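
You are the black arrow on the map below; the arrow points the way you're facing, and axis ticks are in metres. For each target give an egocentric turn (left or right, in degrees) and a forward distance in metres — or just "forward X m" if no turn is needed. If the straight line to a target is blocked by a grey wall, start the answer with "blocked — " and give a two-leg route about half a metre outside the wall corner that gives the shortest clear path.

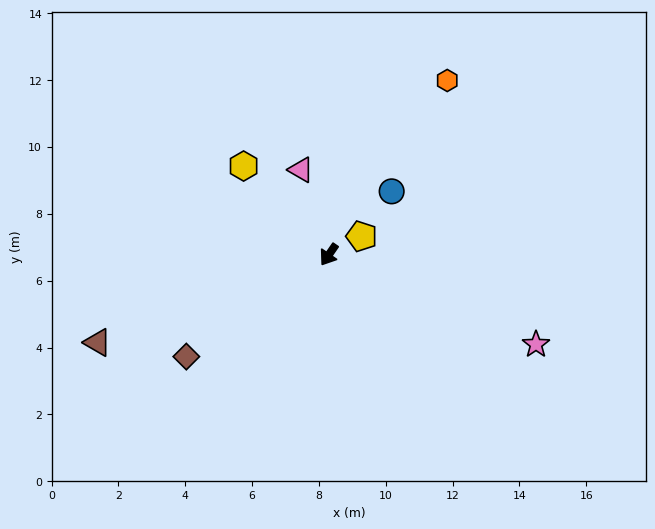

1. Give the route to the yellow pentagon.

turn left 154°, forward 1.1 m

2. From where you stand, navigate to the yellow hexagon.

turn right 102°, forward 3.7 m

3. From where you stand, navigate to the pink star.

turn left 101°, forward 6.8 m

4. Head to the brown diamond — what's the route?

turn right 20°, forward 5.2 m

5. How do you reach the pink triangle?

turn right 127°, forward 2.7 m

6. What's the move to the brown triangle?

turn right 35°, forward 7.4 m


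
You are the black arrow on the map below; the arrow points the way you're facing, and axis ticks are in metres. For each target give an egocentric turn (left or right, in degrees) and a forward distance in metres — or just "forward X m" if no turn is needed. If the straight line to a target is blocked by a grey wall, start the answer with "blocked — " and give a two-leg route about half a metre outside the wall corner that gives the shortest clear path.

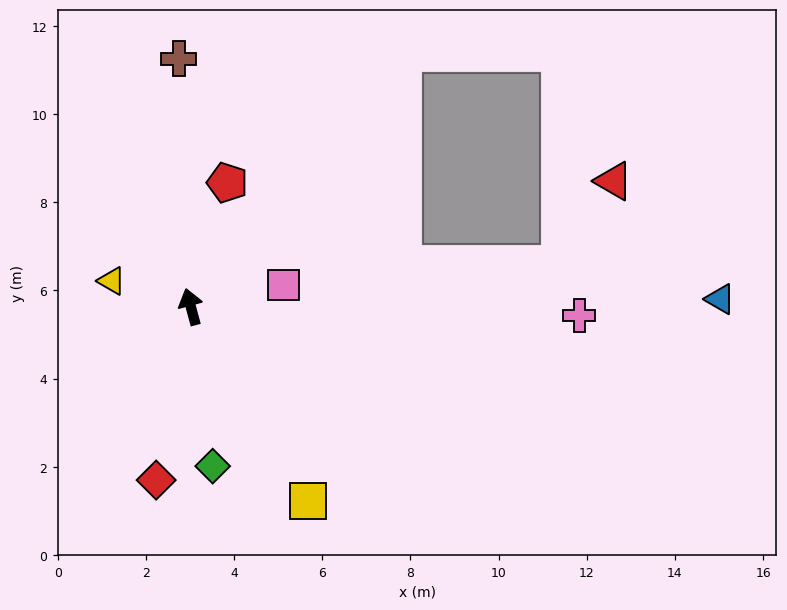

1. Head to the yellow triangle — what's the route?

turn left 57°, forward 1.9 m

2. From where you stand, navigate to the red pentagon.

turn right 31°, forward 2.9 m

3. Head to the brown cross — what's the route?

turn right 12°, forward 5.6 m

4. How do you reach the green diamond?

turn left 173°, forward 3.7 m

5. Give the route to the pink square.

turn right 92°, forward 2.2 m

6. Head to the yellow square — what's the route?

turn right 164°, forward 5.1 m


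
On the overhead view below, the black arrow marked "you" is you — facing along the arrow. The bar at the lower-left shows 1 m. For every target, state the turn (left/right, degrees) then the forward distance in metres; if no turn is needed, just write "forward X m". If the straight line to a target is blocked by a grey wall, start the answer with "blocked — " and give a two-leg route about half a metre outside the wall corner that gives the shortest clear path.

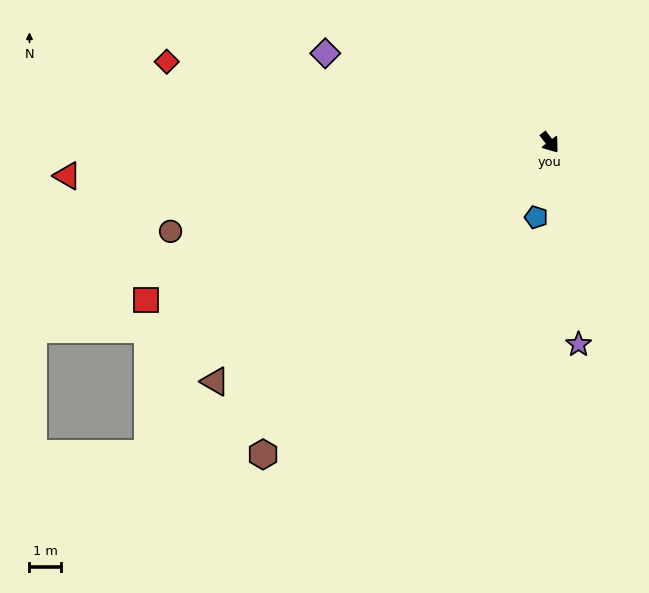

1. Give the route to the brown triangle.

turn right 92°, forward 12.9 m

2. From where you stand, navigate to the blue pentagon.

turn right 48°, forward 2.4 m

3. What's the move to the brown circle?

turn right 114°, forward 12.2 m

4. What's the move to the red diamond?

turn right 140°, forward 12.3 m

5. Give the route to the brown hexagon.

turn right 80°, forward 13.3 m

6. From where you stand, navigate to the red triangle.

turn right 124°, forward 15.2 m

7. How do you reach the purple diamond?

turn right 149°, forward 7.6 m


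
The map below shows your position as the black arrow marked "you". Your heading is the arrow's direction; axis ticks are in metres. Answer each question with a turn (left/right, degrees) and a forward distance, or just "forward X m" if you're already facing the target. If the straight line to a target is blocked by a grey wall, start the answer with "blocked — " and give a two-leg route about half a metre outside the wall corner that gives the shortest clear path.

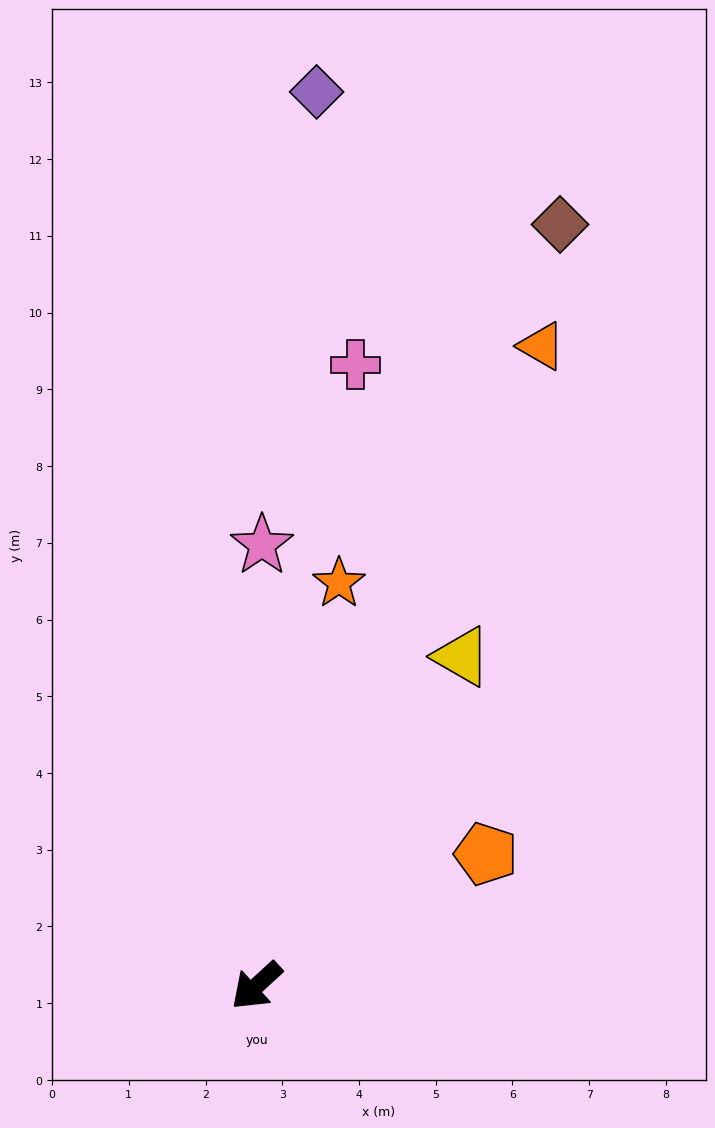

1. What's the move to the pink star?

turn right 133°, forward 5.7 m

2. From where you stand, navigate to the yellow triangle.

turn right 165°, forward 5.1 m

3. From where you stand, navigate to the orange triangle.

turn right 157°, forward 9.1 m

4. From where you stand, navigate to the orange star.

turn right 144°, forward 5.4 m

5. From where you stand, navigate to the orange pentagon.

turn left 167°, forward 3.4 m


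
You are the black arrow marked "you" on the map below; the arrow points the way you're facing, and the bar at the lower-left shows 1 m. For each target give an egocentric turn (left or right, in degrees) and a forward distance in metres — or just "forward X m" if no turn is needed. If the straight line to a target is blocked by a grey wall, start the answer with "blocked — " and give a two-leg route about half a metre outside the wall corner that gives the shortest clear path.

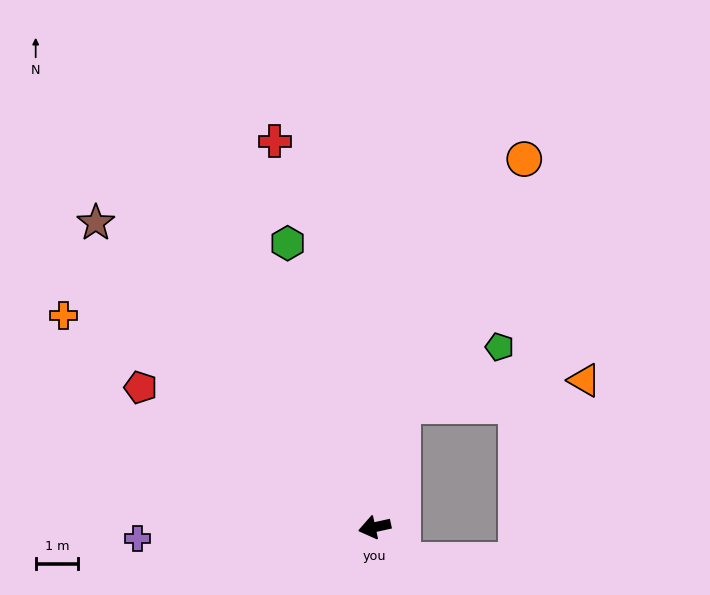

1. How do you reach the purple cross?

turn right 10°, forward 5.6 m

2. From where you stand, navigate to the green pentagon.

blocked — turn right 115°, forward 2.9 m, then turn right 46°, forward 2.7 m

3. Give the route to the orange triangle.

blocked — turn right 115°, forward 2.9 m, then turn right 69°, forward 4.3 m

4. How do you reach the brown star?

turn right 60°, forward 9.7 m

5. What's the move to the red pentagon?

turn right 43°, forward 6.4 m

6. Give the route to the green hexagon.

turn right 85°, forward 7.0 m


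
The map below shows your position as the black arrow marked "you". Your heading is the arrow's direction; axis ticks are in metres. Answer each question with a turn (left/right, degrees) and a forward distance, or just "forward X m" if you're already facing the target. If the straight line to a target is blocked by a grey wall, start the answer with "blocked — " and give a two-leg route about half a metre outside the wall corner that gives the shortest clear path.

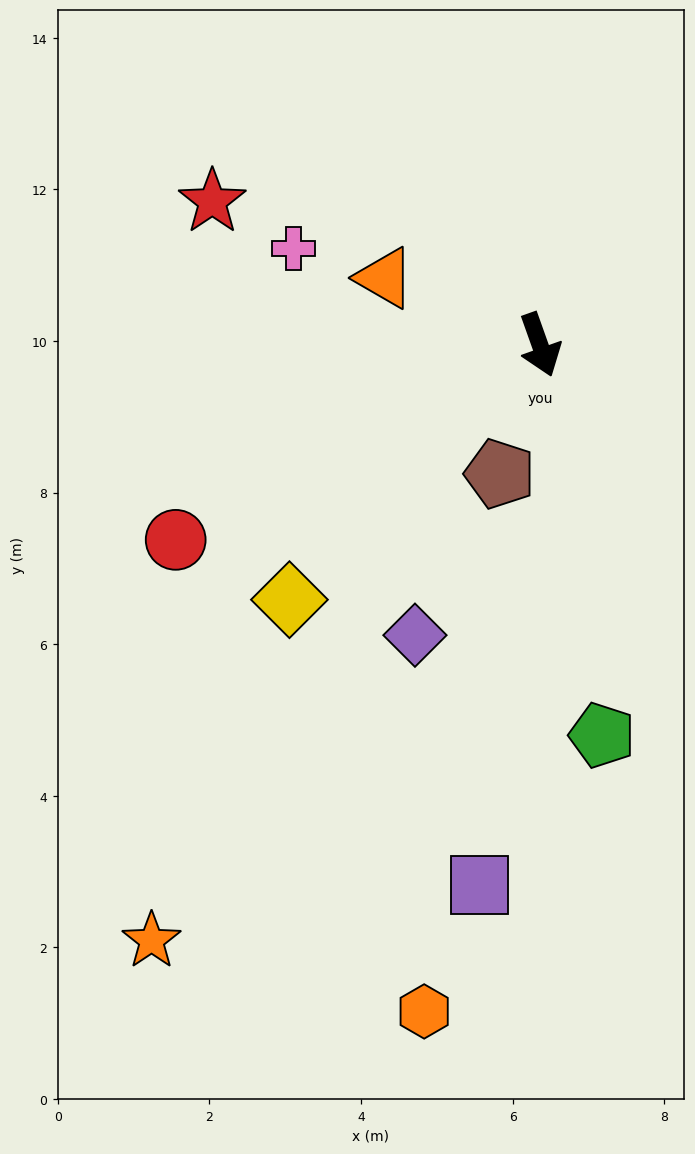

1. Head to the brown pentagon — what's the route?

turn right 37°, forward 1.8 m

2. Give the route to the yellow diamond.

turn right 64°, forward 4.7 m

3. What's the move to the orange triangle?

turn right 133°, forward 2.2 m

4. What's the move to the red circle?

turn right 81°, forward 5.5 m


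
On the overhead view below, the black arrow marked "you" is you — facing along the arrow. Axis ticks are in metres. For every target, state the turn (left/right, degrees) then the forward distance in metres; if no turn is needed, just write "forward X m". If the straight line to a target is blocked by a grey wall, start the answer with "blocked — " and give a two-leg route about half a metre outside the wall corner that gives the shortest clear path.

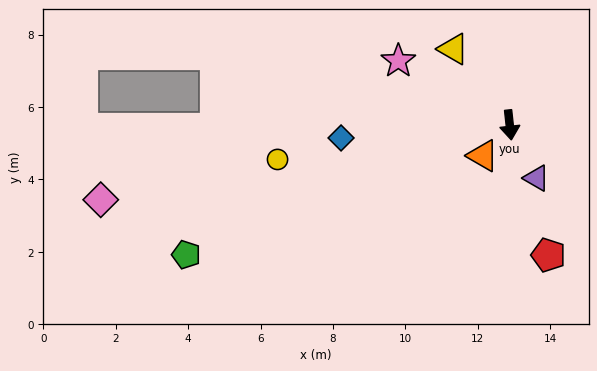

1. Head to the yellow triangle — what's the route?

turn right 150°, forward 2.6 m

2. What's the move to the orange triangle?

turn right 47°, forward 1.1 m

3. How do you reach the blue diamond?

turn right 92°, forward 4.7 m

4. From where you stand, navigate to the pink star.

turn right 126°, forward 3.5 m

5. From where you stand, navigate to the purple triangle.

turn left 21°, forward 1.6 m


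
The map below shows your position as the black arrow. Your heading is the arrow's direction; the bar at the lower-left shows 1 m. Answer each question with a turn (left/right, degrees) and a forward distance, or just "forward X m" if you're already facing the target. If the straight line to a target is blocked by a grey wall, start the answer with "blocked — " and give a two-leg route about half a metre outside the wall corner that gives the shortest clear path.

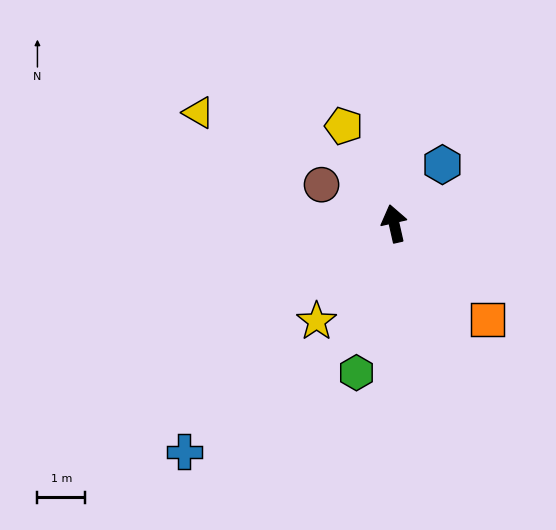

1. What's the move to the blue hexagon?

turn right 52°, forward 1.6 m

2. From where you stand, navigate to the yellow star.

turn left 129°, forward 2.6 m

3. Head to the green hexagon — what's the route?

turn left 153°, forward 3.2 m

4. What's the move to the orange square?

turn right 149°, forward 2.8 m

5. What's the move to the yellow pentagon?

turn left 15°, forward 2.3 m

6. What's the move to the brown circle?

turn left 49°, forward 1.7 m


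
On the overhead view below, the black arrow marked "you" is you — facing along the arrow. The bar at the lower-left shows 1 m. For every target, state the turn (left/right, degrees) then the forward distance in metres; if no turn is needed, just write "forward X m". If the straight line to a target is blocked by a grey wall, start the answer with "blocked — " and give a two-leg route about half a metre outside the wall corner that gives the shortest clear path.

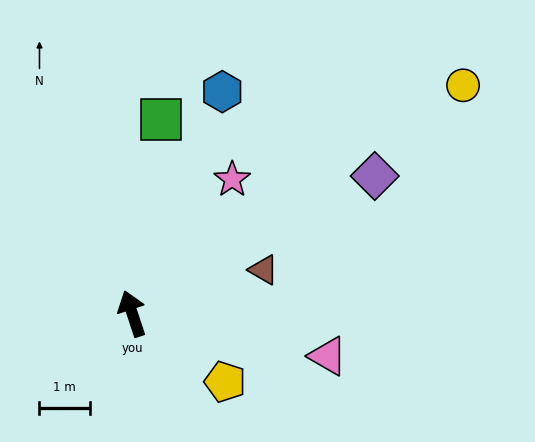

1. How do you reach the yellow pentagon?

turn right 145°, forward 2.3 m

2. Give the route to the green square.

turn right 27°, forward 3.9 m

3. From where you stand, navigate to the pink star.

turn right 55°, forward 3.3 m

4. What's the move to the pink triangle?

turn right 121°, forward 4.0 m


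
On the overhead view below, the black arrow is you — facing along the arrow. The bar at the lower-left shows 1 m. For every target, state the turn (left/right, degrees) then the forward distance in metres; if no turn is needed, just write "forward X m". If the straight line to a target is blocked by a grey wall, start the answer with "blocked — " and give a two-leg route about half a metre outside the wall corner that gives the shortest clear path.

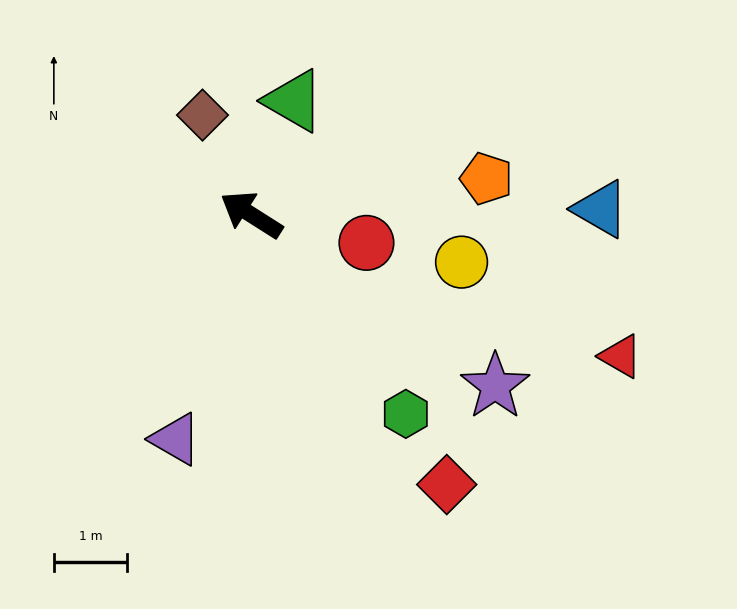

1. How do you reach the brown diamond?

turn right 32°, forward 1.5 m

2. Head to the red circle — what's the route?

turn right 161°, forward 1.6 m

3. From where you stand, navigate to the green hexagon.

turn left 160°, forward 3.4 m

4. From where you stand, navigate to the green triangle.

turn right 78°, forward 1.7 m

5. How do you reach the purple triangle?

turn left 104°, forward 3.2 m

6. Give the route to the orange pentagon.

turn right 139°, forward 3.2 m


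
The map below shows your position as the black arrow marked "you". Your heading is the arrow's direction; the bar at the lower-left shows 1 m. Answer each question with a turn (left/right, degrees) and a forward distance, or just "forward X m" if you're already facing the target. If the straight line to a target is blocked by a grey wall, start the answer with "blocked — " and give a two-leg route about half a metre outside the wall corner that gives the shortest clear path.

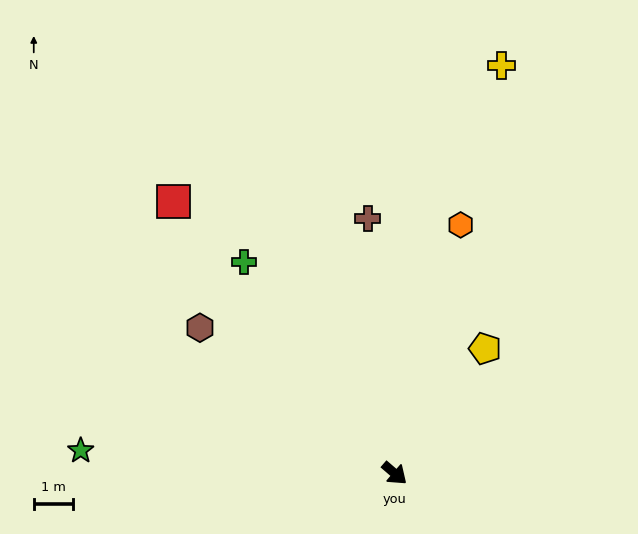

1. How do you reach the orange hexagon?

turn left 116°, forward 6.6 m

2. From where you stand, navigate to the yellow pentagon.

turn left 95°, forward 3.9 m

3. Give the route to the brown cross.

turn left 137°, forward 6.6 m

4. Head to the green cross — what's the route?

turn left 166°, forward 6.7 m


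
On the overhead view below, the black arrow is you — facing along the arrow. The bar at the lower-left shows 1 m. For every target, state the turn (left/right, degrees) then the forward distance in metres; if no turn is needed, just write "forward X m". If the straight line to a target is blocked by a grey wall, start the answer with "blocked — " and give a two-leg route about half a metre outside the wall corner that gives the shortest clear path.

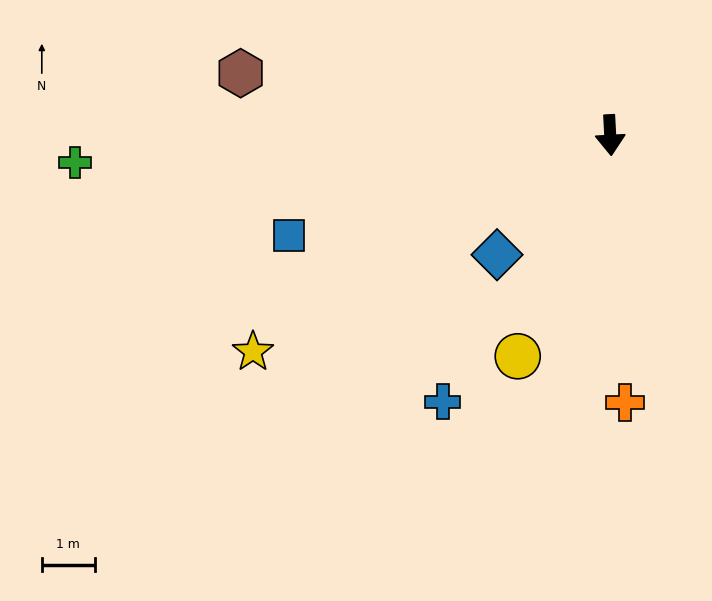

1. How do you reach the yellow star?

turn right 62°, forward 7.9 m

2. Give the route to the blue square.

turn right 76°, forward 6.3 m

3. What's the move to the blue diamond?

turn right 46°, forward 3.1 m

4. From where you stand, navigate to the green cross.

turn right 90°, forward 10.1 m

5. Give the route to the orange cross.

forward 5.0 m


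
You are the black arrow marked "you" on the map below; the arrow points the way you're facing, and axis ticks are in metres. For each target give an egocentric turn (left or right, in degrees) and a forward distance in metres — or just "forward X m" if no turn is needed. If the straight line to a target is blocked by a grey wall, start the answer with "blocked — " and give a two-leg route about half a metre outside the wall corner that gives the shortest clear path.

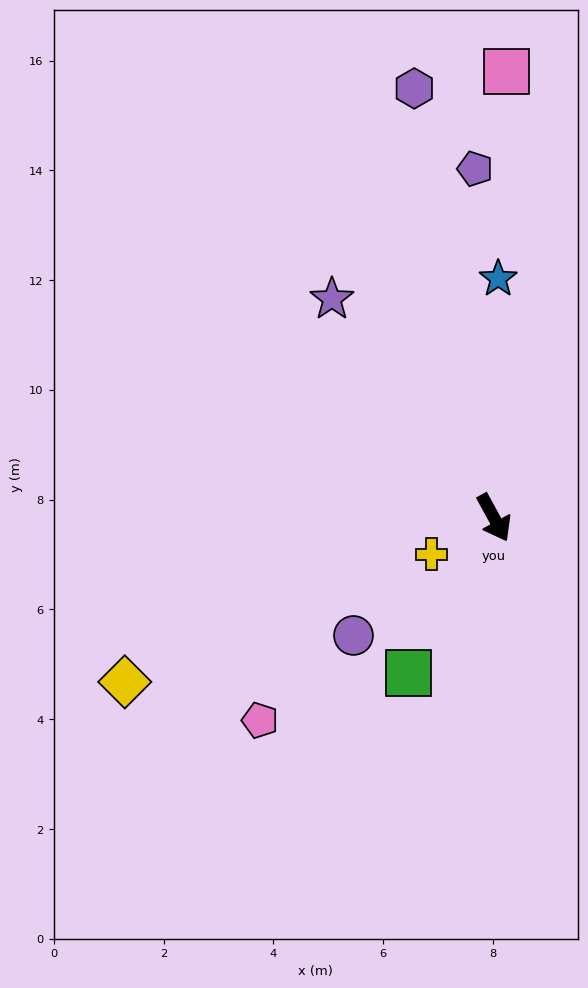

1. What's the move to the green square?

turn right 58°, forward 3.2 m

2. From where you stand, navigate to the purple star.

turn right 172°, forward 5.0 m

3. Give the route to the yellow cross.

turn right 88°, forward 1.3 m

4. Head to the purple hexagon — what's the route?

turn left 162°, forward 8.0 m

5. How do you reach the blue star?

turn left 150°, forward 4.4 m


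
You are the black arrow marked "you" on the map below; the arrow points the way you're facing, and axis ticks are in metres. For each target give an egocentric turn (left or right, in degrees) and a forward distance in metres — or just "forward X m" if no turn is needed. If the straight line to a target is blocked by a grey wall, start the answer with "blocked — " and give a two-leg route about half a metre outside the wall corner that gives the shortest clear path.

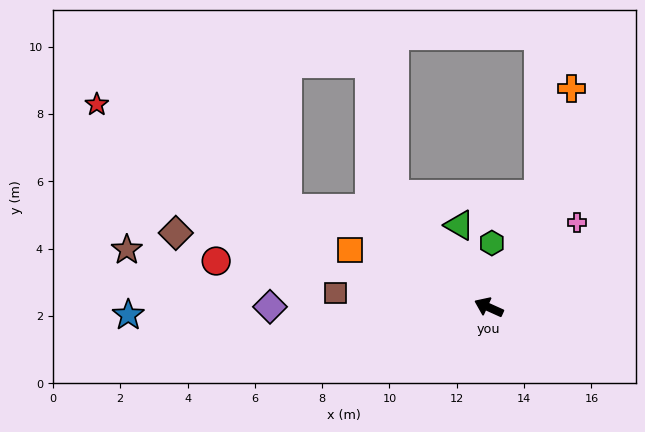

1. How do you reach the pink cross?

turn right 112°, forward 3.6 m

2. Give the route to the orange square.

forward 4.5 m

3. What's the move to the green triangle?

turn right 46°, forward 2.6 m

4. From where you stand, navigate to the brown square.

turn left 19°, forward 4.6 m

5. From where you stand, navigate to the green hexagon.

turn right 68°, forward 1.9 m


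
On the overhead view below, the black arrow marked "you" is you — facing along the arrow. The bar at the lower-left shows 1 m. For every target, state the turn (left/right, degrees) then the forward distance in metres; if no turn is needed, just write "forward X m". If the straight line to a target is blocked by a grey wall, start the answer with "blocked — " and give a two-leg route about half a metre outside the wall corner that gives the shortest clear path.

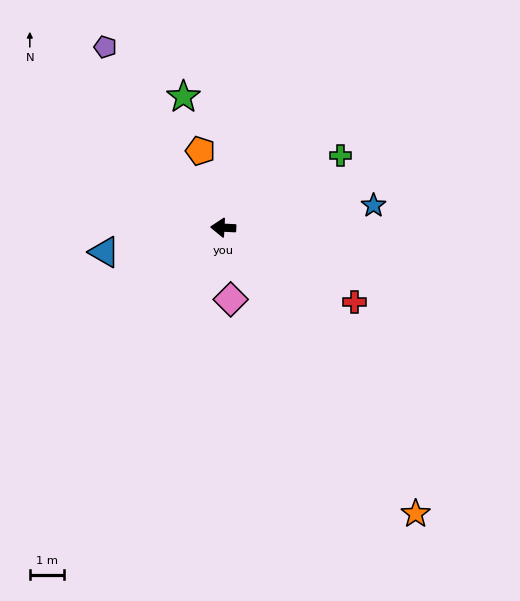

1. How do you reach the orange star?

turn left 127°, forward 10.0 m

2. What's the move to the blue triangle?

turn left 15°, forward 3.5 m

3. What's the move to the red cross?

turn left 153°, forward 4.4 m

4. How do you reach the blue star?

turn right 169°, forward 4.4 m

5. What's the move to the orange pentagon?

turn right 70°, forward 2.3 m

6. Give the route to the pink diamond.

turn left 99°, forward 2.1 m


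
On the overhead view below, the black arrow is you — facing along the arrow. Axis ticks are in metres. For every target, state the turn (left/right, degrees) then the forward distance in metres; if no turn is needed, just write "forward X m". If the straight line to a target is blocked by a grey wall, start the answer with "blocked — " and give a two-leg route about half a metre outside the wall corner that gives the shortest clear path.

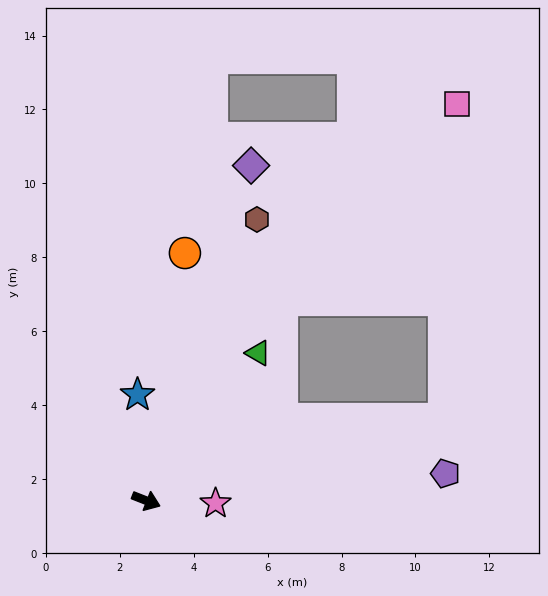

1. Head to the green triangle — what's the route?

turn left 74°, forward 5.0 m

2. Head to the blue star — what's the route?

turn left 116°, forward 2.9 m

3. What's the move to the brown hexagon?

turn left 90°, forward 8.2 m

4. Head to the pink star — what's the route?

turn left 19°, forward 1.9 m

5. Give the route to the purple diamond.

turn left 94°, forward 9.5 m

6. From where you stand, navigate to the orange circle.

turn left 103°, forward 6.8 m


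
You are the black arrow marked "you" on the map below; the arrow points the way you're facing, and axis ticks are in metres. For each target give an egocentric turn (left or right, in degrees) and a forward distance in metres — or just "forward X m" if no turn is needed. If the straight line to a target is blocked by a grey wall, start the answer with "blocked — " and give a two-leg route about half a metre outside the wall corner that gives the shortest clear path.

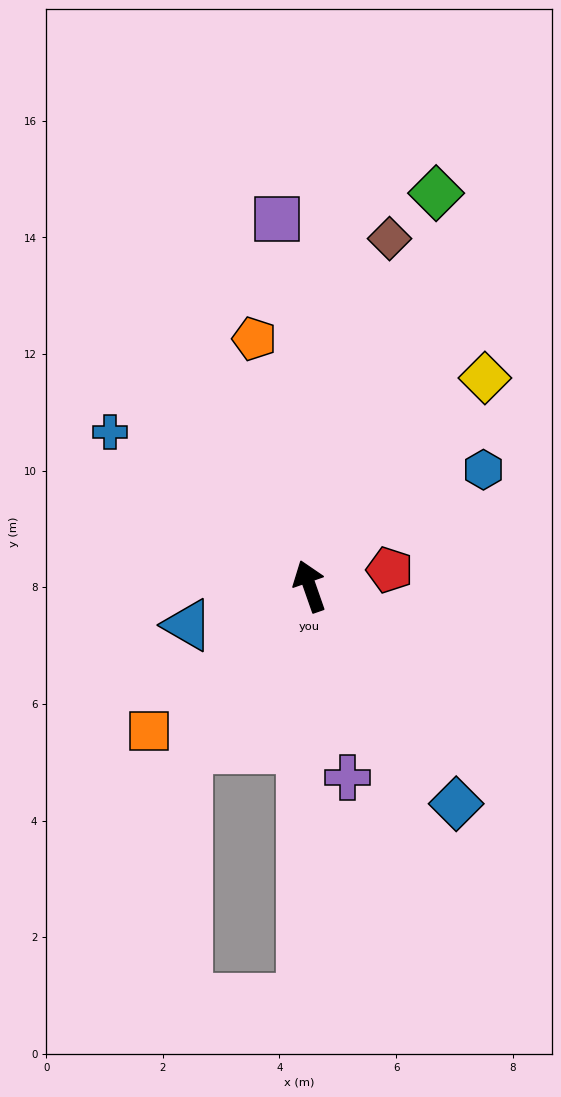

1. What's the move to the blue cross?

turn left 33°, forward 4.3 m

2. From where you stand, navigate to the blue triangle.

turn left 88°, forward 2.2 m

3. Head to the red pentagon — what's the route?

turn right 98°, forward 1.4 m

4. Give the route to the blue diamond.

turn right 165°, forward 4.5 m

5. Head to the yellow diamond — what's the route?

turn right 59°, forward 4.7 m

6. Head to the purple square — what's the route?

turn right 14°, forward 6.3 m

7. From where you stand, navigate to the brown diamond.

turn right 32°, forward 6.1 m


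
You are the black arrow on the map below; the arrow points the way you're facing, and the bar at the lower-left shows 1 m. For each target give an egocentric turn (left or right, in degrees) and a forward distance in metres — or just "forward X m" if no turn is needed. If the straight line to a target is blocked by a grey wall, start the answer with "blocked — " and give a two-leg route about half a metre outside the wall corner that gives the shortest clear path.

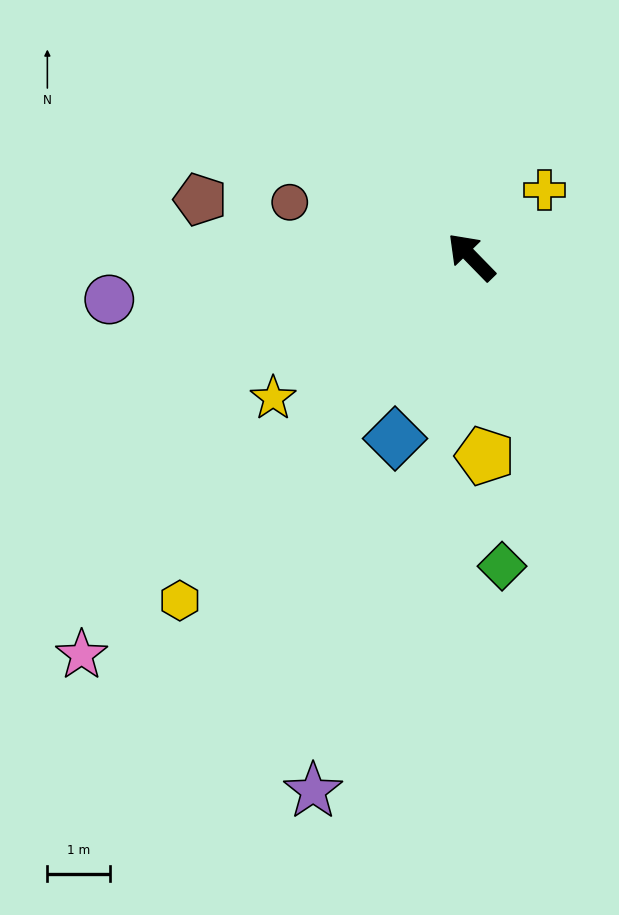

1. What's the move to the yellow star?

turn left 81°, forward 3.9 m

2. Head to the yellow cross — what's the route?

turn right 92°, forward 1.6 m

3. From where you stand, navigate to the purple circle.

turn left 52°, forward 5.8 m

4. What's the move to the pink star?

turn left 91°, forward 8.8 m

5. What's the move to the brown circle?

turn left 29°, forward 3.0 m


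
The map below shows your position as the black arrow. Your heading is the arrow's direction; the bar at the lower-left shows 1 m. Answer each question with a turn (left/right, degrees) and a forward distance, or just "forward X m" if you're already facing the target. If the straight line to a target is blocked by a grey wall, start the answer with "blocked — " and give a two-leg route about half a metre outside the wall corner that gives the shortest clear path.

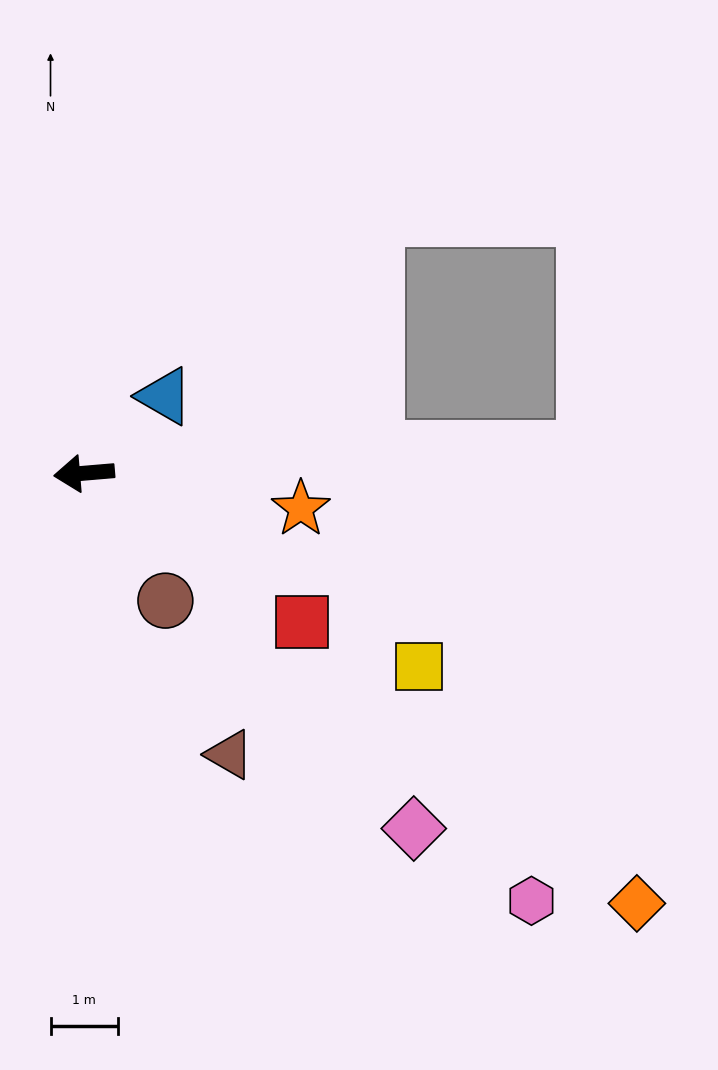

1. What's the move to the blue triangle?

turn right 141°, forward 1.6 m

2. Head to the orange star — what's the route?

turn left 166°, forward 3.2 m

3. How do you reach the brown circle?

turn left 118°, forward 2.2 m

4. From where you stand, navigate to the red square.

turn left 141°, forward 3.9 m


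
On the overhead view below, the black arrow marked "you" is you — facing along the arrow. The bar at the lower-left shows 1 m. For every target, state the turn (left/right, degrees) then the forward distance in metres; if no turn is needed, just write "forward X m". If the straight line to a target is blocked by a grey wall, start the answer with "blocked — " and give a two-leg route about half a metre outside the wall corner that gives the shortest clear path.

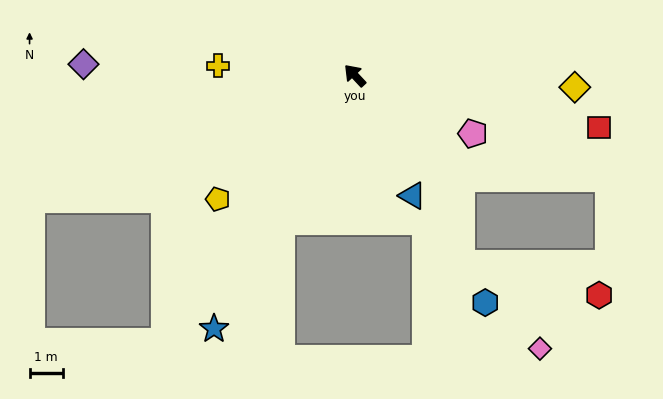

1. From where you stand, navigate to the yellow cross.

turn left 43°, forward 4.2 m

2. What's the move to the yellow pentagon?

turn left 89°, forward 5.6 m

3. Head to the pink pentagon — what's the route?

turn right 159°, forward 4.0 m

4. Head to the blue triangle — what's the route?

turn left 163°, forward 4.0 m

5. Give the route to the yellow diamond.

turn right 136°, forward 6.7 m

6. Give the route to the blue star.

turn left 108°, forward 8.8 m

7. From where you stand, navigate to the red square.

turn right 145°, forward 7.6 m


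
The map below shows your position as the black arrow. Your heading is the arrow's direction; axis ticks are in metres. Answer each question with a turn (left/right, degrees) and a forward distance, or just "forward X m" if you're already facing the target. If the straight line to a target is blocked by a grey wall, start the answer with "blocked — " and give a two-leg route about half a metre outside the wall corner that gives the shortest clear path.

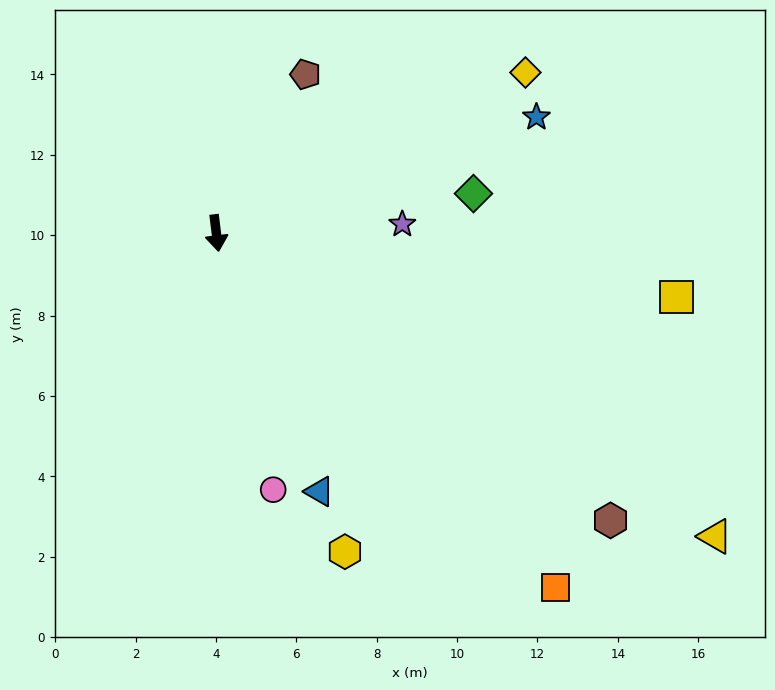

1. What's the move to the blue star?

turn left 103°, forward 8.5 m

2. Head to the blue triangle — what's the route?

turn left 15°, forward 6.9 m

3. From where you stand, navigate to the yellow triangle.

turn left 52°, forward 14.5 m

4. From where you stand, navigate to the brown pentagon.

turn left 144°, forward 4.5 m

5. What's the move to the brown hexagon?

turn left 47°, forward 12.1 m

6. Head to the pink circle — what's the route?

turn left 6°, forward 6.5 m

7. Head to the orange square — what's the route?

turn left 37°, forward 12.2 m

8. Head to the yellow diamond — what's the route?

turn left 110°, forward 8.7 m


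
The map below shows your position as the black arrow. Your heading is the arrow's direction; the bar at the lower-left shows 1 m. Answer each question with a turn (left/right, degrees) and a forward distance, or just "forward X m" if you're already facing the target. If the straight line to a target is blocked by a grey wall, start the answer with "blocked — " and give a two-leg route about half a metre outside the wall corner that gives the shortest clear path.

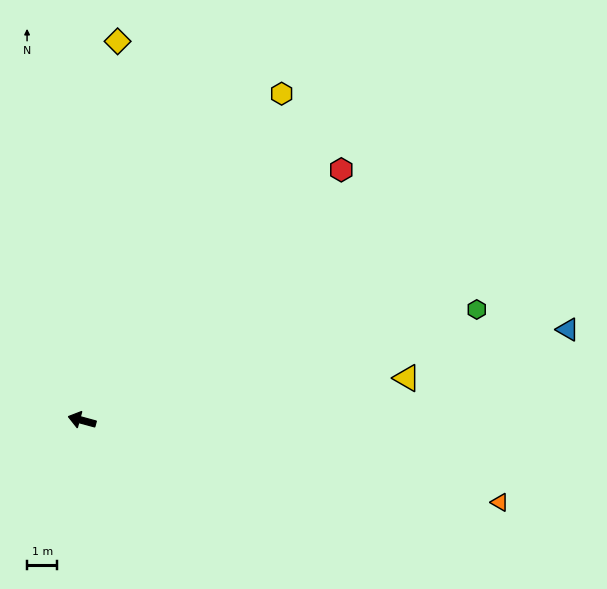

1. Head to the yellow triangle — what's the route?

turn right 157°, forward 10.8 m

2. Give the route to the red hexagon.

turn right 121°, forward 11.9 m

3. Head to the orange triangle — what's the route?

turn right 176°, forward 14.0 m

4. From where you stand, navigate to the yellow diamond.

turn right 80°, forward 12.5 m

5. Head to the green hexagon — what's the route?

turn right 149°, forward 13.5 m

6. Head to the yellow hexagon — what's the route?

turn right 106°, forward 12.6 m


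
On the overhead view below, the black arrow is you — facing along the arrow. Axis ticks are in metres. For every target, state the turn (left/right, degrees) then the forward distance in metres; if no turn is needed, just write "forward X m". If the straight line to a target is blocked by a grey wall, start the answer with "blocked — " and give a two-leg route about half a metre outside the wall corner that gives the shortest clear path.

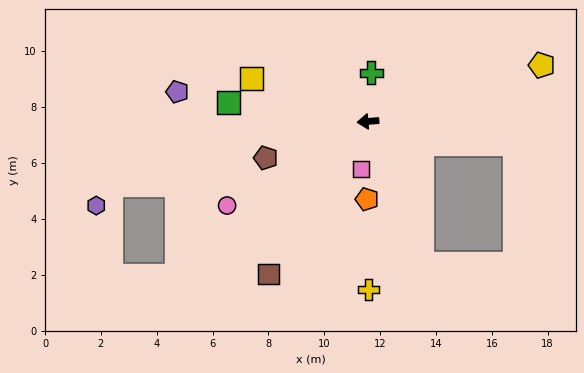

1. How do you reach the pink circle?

turn left 26°, forward 5.9 m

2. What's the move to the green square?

turn right 13°, forward 5.0 m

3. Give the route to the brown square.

turn left 52°, forward 6.5 m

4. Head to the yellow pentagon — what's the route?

turn right 167°, forward 6.5 m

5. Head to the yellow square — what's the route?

turn right 25°, forward 4.4 m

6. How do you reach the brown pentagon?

turn left 15°, forward 3.9 m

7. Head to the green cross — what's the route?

turn right 99°, forward 1.7 m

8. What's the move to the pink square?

turn left 77°, forward 1.7 m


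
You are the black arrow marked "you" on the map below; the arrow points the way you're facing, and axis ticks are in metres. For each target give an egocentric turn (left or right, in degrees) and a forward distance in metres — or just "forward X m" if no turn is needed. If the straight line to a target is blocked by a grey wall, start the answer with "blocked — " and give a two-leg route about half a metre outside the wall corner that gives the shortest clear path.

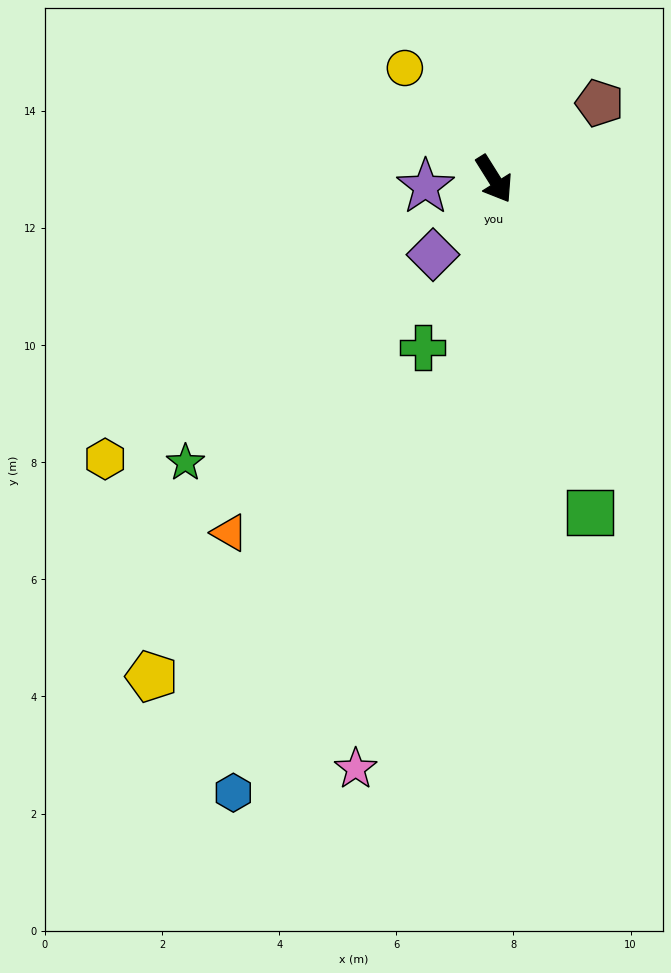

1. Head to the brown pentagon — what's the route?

turn left 94°, forward 2.2 m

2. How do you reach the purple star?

turn right 116°, forward 1.2 m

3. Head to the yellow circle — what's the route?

turn right 173°, forward 2.4 m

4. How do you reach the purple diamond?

turn right 71°, forward 1.7 m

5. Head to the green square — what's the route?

turn right 16°, forward 5.9 m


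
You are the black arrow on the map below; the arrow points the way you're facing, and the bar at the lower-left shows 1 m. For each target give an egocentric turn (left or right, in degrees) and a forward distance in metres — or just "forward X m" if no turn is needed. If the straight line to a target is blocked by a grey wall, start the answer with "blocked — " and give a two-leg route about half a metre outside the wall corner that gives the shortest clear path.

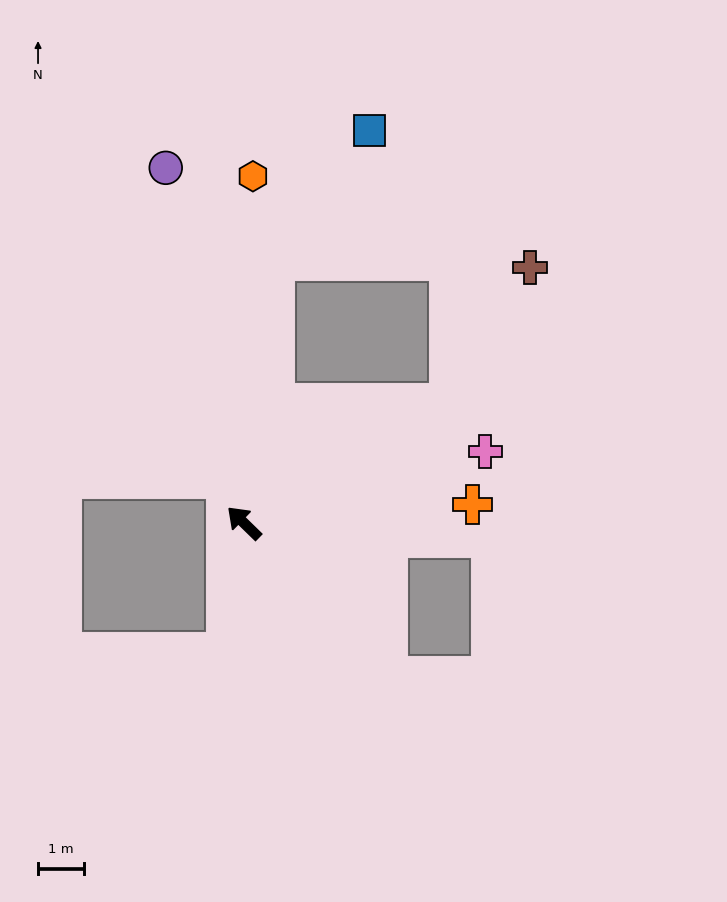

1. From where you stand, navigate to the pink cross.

turn right 119°, forward 5.5 m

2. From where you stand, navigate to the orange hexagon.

turn right 47°, forward 7.6 m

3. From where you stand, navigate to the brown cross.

blocked — turn right 105°, forward 5.2 m, then turn left 28°, forward 3.5 m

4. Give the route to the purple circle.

turn right 33°, forward 8.0 m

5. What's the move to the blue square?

blocked — turn right 53°, forward 5.8 m, then turn right 28°, forward 3.5 m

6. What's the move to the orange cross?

turn right 131°, forward 5.0 m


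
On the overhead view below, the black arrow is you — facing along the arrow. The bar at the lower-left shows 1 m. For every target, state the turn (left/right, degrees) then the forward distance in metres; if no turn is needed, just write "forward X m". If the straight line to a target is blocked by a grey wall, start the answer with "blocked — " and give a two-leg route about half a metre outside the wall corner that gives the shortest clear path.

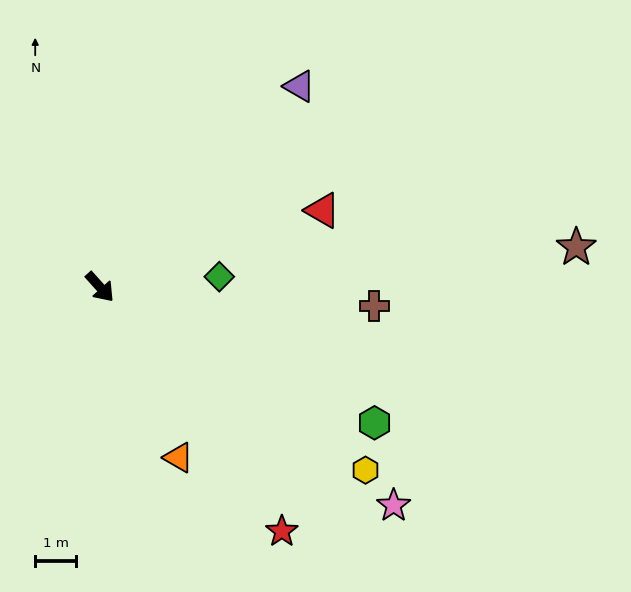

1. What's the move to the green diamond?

turn left 53°, forward 2.9 m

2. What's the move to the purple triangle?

turn left 93°, forward 7.0 m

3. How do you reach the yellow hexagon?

turn left 13°, forward 7.9 m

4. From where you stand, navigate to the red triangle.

turn left 67°, forward 5.8 m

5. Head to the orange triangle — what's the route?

turn right 17°, forward 4.6 m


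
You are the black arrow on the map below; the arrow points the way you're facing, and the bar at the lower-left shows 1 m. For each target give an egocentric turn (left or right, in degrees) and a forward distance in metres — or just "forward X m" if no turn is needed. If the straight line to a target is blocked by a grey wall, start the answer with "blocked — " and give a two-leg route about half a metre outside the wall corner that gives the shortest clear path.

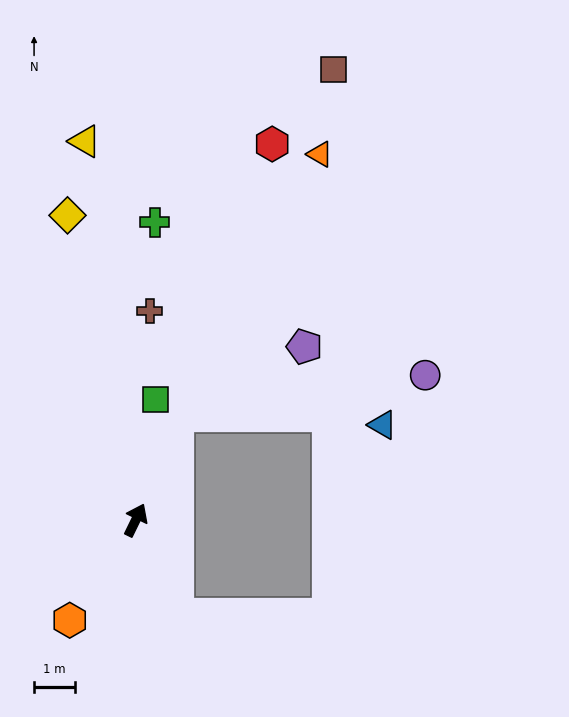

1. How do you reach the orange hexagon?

turn left 173°, forward 2.9 m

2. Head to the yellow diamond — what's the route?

turn left 39°, forward 7.6 m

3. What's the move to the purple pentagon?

blocked — turn left 5°, forward 2.7 m, then turn right 41°, forward 3.5 m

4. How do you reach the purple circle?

blocked — turn left 5°, forward 2.7 m, then turn right 60°, forward 6.1 m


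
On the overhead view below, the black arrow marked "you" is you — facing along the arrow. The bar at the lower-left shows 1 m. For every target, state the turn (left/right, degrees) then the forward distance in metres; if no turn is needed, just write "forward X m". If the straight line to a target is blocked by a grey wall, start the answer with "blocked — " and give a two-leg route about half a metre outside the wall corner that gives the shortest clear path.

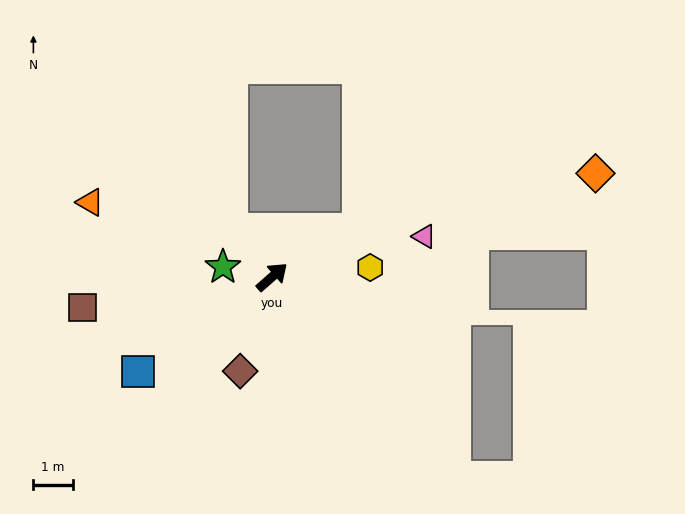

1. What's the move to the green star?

turn left 127°, forward 1.3 m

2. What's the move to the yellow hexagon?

turn right 36°, forward 2.5 m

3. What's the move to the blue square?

turn left 174°, forward 4.2 m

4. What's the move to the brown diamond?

turn right 150°, forward 2.5 m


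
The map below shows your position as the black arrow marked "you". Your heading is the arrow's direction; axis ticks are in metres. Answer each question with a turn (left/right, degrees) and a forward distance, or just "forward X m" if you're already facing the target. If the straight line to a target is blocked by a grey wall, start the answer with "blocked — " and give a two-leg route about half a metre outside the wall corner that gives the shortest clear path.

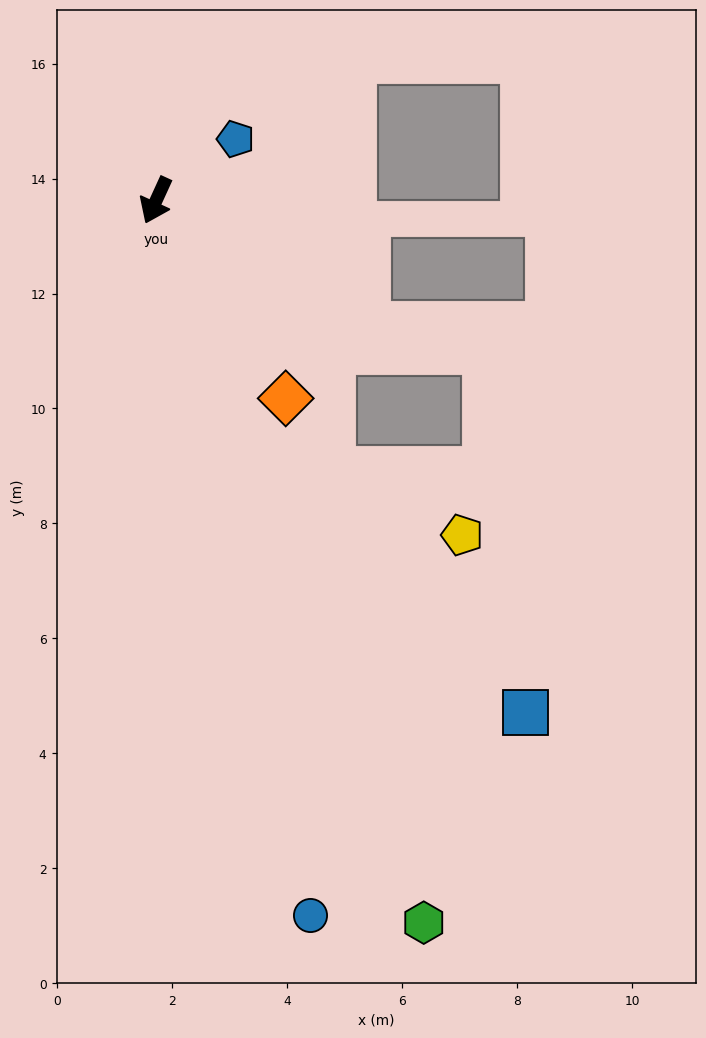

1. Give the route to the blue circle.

turn left 37°, forward 12.7 m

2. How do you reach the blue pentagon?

turn left 152°, forward 1.7 m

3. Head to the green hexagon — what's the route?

turn left 45°, forward 13.4 m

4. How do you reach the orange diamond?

turn left 58°, forward 4.1 m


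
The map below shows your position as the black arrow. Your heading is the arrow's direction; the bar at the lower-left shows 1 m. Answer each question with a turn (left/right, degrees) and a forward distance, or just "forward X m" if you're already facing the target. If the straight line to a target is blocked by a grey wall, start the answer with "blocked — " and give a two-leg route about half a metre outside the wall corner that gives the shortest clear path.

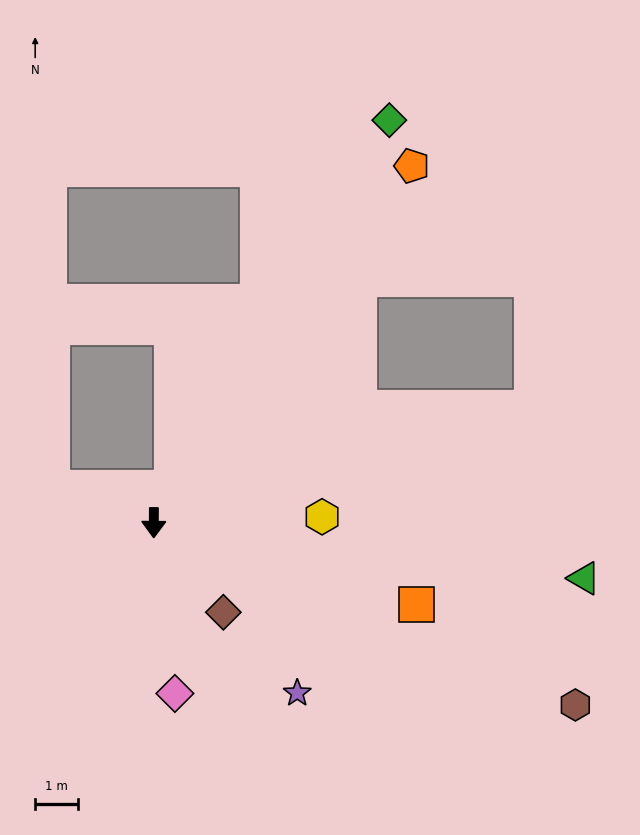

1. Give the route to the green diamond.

turn left 150°, forward 10.9 m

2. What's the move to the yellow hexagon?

turn left 92°, forward 3.9 m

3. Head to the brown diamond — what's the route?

turn left 38°, forward 2.6 m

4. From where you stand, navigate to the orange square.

turn left 73°, forward 6.4 m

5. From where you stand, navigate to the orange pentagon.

turn left 144°, forward 10.3 m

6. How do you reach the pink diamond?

turn left 7°, forward 4.0 m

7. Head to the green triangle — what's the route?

turn left 83°, forward 10.1 m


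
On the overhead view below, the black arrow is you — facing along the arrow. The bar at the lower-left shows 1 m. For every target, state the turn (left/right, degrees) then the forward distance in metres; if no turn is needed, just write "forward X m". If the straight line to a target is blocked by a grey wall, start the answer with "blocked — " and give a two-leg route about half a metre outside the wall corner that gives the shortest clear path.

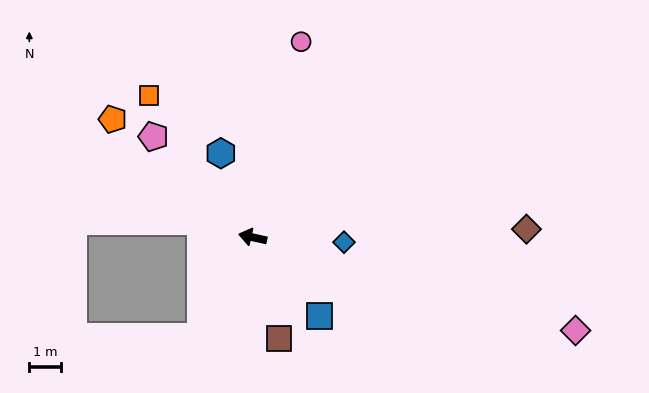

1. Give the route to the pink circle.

turn right 91°, forward 6.3 m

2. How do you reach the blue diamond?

turn right 170°, forward 2.9 m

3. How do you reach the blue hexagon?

turn right 57°, forward 2.8 m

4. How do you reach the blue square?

turn left 143°, forward 3.2 m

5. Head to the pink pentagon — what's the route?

turn right 33°, forward 4.4 m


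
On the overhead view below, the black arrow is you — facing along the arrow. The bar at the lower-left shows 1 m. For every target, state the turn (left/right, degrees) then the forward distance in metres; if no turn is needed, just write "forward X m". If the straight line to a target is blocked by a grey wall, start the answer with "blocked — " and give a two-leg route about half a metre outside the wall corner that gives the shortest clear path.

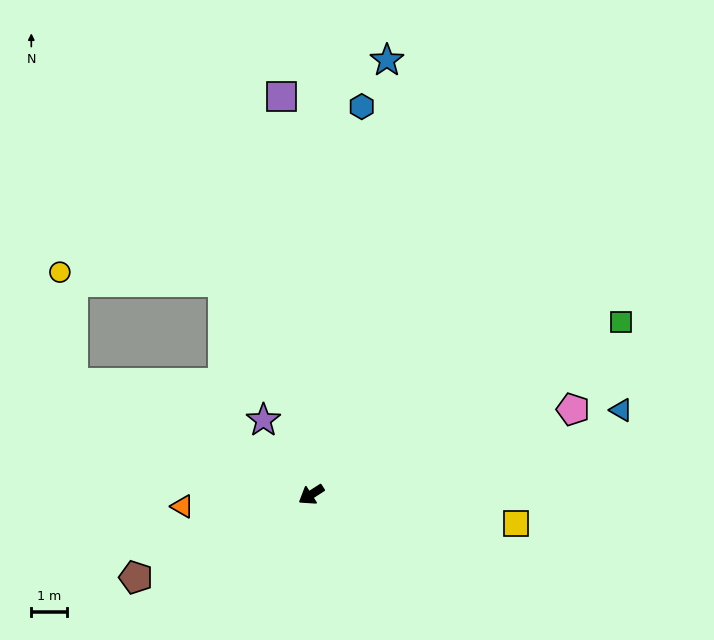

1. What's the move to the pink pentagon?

turn left 165°, forward 7.8 m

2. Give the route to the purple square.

turn right 118°, forward 11.3 m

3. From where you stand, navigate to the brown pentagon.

turn right 7°, forward 5.5 m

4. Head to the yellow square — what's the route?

turn left 139°, forward 5.9 m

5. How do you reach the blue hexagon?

turn right 130°, forward 11.1 m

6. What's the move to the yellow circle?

blocked — turn right 58°, forward 7.4 m, then turn right 58°, forward 3.1 m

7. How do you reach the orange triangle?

turn right 27°, forward 3.7 m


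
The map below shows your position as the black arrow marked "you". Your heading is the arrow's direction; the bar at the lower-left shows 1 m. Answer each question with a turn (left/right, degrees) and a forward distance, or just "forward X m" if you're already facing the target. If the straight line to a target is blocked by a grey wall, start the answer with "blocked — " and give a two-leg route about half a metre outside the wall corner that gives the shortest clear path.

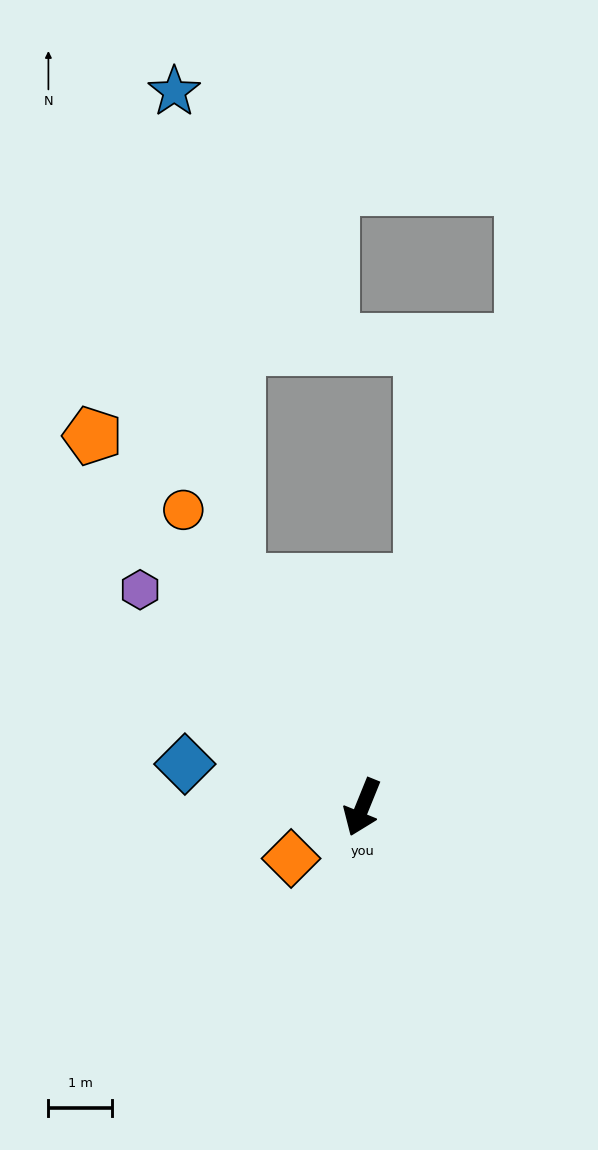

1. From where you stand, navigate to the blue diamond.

turn right 82°, forward 2.9 m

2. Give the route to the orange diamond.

turn right 32°, forward 1.4 m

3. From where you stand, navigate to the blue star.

blocked — turn right 129°, forward 4.1 m, then turn right 21°, forward 7.8 m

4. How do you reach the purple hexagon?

turn right 112°, forward 4.9 m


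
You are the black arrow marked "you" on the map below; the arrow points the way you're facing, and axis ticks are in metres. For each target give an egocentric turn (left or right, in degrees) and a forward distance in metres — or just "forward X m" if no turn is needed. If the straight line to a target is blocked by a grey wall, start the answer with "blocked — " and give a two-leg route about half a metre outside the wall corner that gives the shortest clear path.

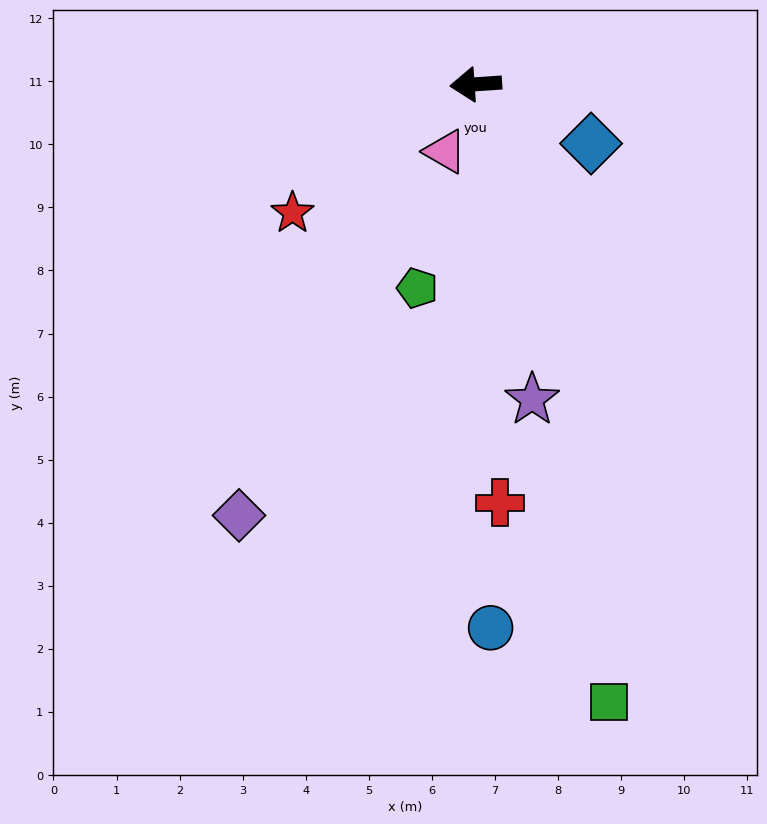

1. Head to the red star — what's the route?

turn left 31°, forward 3.5 m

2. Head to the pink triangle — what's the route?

turn left 62°, forward 1.2 m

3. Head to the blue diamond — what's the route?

turn left 149°, forward 2.1 m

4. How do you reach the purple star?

turn left 96°, forward 5.1 m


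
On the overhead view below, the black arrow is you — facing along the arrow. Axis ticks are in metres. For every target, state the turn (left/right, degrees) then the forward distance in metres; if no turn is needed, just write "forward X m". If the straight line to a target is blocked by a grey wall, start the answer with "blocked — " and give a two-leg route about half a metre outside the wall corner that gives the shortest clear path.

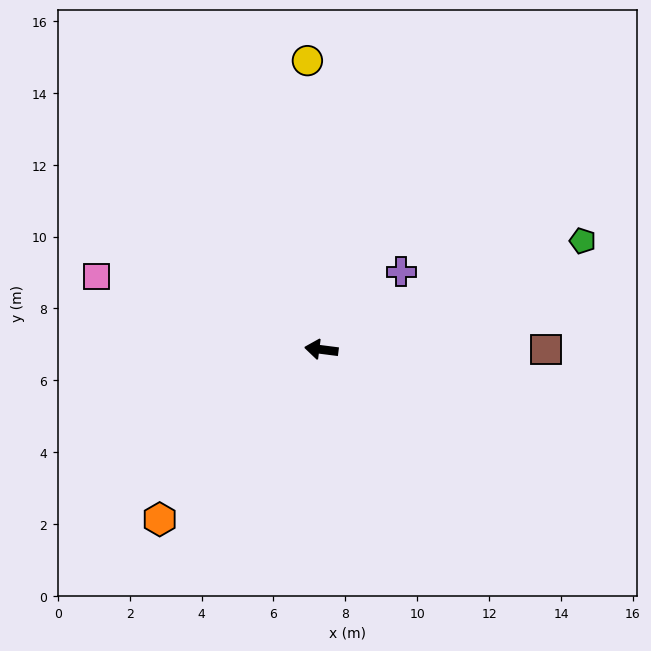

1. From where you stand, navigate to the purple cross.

turn right 129°, forward 3.1 m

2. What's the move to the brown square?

turn right 173°, forward 6.2 m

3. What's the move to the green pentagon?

turn right 150°, forward 7.9 m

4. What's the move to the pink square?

turn right 11°, forward 6.6 m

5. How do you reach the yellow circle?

turn right 80°, forward 8.0 m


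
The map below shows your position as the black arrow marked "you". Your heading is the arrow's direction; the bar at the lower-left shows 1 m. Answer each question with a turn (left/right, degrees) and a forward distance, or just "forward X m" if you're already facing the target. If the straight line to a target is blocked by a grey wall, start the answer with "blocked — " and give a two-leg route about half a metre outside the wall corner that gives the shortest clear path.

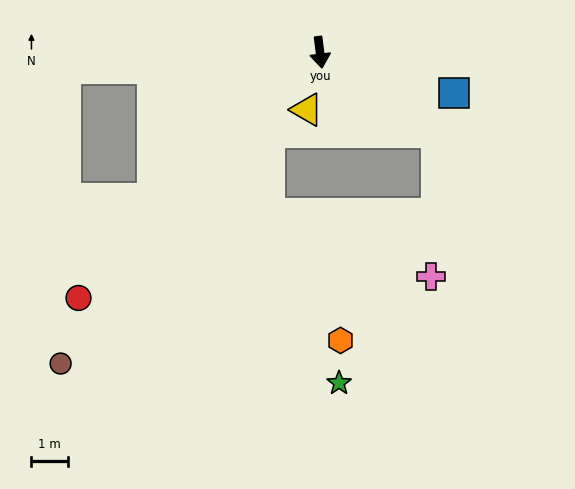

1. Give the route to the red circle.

turn right 52°, forward 9.4 m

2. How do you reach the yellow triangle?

turn right 20°, forward 1.6 m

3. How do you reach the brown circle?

turn right 47°, forward 11.0 m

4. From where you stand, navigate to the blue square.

turn left 66°, forward 3.8 m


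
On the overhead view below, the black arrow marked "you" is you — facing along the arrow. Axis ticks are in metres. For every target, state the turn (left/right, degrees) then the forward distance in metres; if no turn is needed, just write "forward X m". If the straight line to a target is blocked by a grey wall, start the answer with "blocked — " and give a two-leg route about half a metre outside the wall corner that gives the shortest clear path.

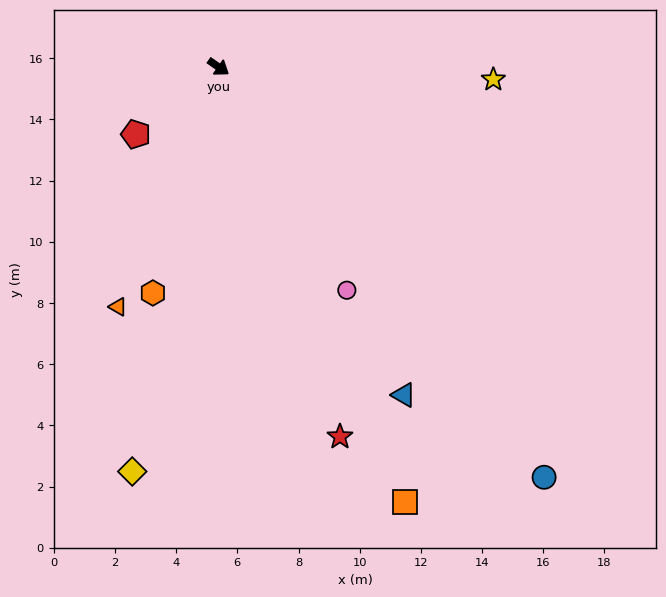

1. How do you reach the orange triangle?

turn right 78°, forward 8.5 m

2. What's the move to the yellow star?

turn left 32°, forward 9.0 m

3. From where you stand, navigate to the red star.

turn right 37°, forward 12.7 m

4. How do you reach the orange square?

turn right 32°, forward 15.5 m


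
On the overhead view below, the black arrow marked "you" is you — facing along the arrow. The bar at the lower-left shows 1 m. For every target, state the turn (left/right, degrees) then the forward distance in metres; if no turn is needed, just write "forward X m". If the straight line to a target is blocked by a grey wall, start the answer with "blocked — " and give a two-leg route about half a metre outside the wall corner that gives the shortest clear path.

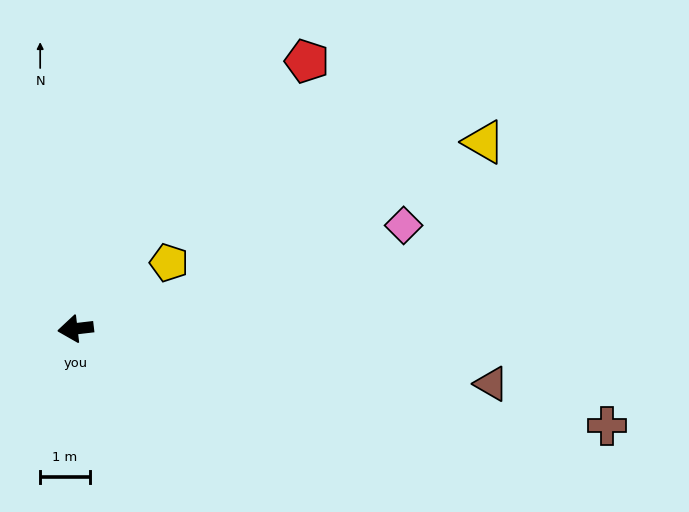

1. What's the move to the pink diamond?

turn right 169°, forward 6.9 m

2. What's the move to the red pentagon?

turn right 137°, forward 7.1 m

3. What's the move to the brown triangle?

turn left 166°, forward 8.5 m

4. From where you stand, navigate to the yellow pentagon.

turn right 151°, forward 2.3 m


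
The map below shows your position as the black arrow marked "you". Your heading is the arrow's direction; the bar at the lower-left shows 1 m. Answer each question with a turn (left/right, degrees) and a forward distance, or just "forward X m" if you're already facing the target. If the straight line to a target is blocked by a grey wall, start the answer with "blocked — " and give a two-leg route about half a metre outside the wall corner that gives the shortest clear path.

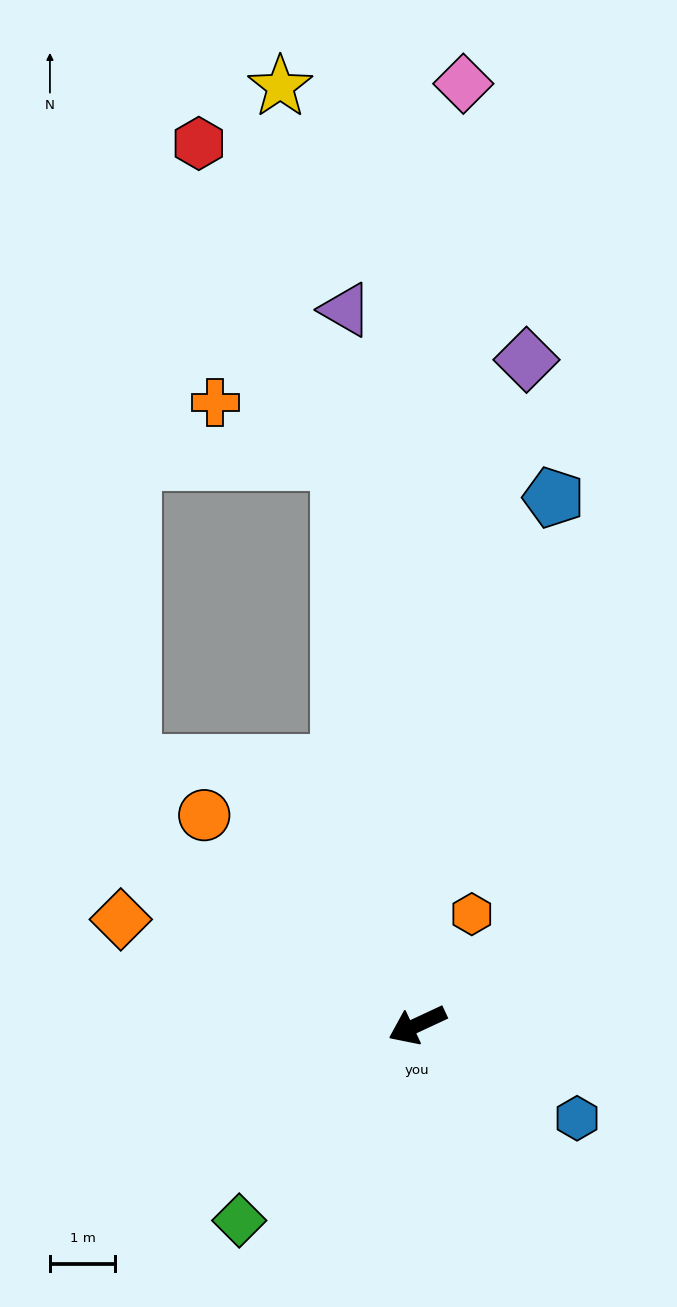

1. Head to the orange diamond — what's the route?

turn right 45°, forward 4.8 m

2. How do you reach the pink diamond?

turn right 118°, forward 14.4 m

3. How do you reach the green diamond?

turn left 23°, forward 4.0 m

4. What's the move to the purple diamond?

turn right 124°, forward 10.3 m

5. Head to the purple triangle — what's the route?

turn right 109°, forward 11.0 m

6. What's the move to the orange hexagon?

turn right 141°, forward 1.9 m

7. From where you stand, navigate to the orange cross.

blocked — turn right 107°, forward 8.7 m, then turn left 56°, forward 2.1 m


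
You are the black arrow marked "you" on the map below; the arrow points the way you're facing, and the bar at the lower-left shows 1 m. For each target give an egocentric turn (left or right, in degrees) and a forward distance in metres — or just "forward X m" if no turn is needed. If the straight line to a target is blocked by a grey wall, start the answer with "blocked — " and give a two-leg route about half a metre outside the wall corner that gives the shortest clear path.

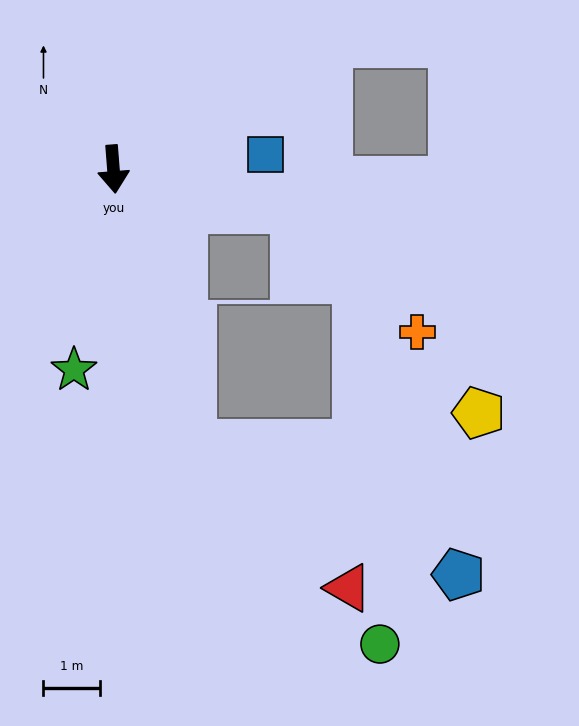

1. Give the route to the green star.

turn right 16°, forward 3.6 m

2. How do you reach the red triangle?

blocked — turn left 12°, forward 5.1 m, then turn left 31°, forward 3.8 m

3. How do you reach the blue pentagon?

blocked — turn left 12°, forward 5.1 m, then turn left 47°, forward 5.3 m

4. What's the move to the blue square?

turn left 91°, forward 2.7 m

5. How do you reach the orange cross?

blocked — turn left 73°, forward 3.3 m, then turn right 32°, forward 3.1 m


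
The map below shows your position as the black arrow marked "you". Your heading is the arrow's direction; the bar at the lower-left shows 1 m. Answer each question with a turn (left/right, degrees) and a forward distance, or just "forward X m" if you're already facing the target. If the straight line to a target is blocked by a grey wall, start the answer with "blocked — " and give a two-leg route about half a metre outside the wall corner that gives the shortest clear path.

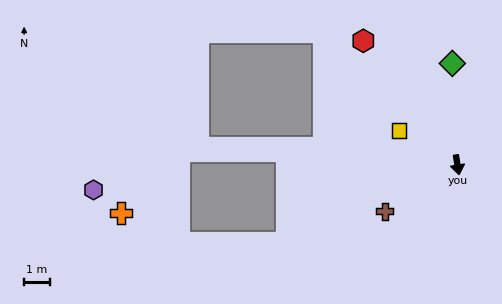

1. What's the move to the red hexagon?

turn right 152°, forward 6.1 m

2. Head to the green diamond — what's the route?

turn left 174°, forward 4.0 m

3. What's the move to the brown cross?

turn right 67°, forward 3.4 m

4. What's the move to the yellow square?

turn right 129°, forward 2.6 m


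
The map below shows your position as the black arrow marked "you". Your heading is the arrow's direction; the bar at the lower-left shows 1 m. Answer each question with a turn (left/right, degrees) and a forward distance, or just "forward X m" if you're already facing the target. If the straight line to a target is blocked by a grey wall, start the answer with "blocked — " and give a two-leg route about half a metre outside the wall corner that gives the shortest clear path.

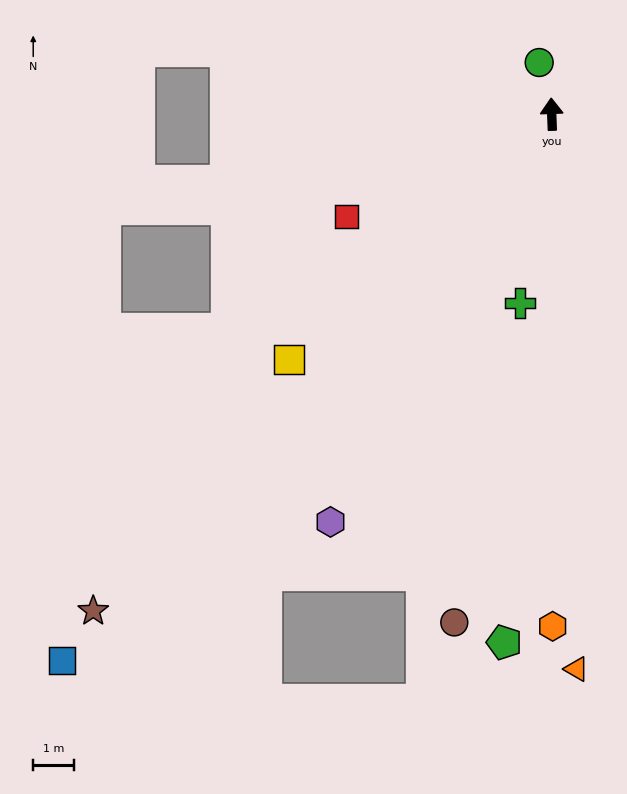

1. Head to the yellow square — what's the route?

turn left 131°, forward 8.9 m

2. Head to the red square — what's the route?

turn left 114°, forward 5.7 m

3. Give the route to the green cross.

turn left 169°, forward 4.7 m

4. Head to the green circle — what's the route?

turn left 12°, forward 1.3 m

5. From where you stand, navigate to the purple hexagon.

turn left 149°, forward 11.4 m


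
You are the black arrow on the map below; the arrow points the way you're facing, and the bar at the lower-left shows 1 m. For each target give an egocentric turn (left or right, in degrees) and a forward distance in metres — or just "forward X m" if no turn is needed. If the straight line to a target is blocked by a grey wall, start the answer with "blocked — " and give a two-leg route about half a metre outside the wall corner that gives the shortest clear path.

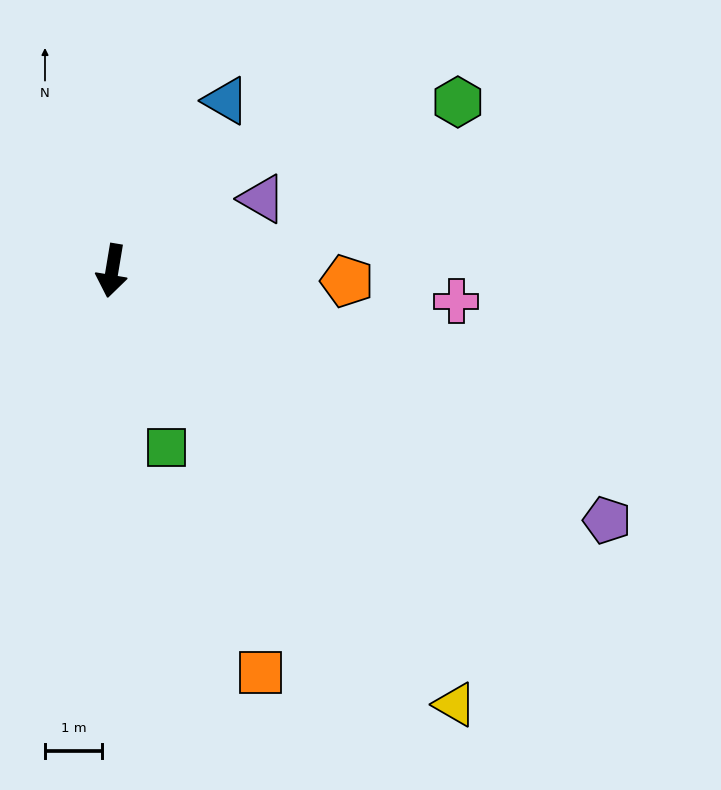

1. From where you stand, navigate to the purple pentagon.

turn left 73°, forward 9.7 m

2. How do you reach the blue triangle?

turn left 156°, forward 3.6 m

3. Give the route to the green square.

turn left 27°, forward 3.2 m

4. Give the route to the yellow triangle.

turn left 48°, forward 9.7 m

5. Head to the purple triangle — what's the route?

turn left 125°, forward 2.9 m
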